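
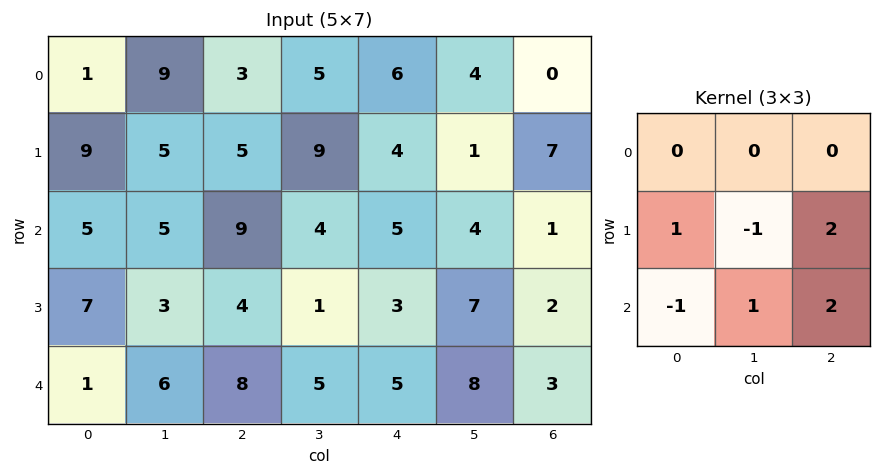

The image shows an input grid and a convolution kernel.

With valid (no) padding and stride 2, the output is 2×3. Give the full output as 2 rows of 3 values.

Output[0,0]: The receptive field on the input at this output position is [1 9 3 / 9 5 5 / 5 5 9]. Elementwise product with the kernel and sum: 9·1 + 5·-1 + 5·2 + 5·-1 + 5·1 + 9·2.
Output[0,1]: The receptive field on the input at this output position is [3 5 6 / 5 9 4 / 9 4 5]. Elementwise product with the kernel and sum: 5·1 + 9·-1 + 4·2 + 9·-1 + 4·1 + 5·2.

32 9 18
33 16 9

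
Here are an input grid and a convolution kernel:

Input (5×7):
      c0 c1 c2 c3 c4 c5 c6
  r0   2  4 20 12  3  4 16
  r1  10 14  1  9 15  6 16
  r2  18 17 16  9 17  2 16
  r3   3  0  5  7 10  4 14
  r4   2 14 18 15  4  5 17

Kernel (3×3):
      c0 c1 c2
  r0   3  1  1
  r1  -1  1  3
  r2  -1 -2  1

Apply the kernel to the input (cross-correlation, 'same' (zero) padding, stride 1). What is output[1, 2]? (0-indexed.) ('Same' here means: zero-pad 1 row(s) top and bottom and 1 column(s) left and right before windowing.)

18

The receptive field on the zero-padded input at this output position is [4 20 12 / 14 1 9 / 17 16 9]. Elementwise product with the kernel and sum: 4·3 + 20·1 + 12·1 + 14·-1 + 1·1 + 9·3 + 17·-1 + 16·-2 + 9·1.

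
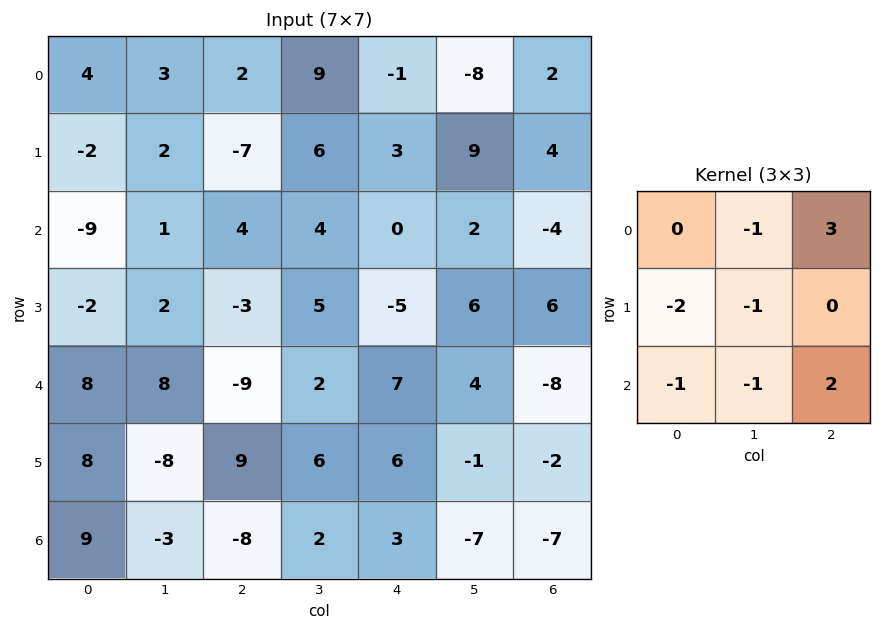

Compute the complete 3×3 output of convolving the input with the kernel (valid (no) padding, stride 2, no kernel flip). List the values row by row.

Output[0,0]: The receptive field on the input at this output position is [4 3 2 / -2 2 -7 / -9 1 4]. Elementwise product with the kernel and sum: 3·-1 + 2·3 + -2·-2 + 2·-1 + -9·-1 + 1·-1 + 4·2.

21 -12 -11
-21 18 -37
-65 7 -49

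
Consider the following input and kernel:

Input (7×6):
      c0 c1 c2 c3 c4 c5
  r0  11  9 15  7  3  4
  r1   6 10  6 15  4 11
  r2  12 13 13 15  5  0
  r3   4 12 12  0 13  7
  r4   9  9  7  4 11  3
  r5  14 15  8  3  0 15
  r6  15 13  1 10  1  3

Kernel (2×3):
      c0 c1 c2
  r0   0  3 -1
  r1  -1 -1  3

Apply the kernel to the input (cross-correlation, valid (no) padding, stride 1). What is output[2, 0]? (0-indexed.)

The receptive field on the input at this output position is [12 13 13 / 4 12 12]. Elementwise product with the kernel and sum: 13·3 + 13·-1 + 4·-1 + 12·-1 + 12·3.

46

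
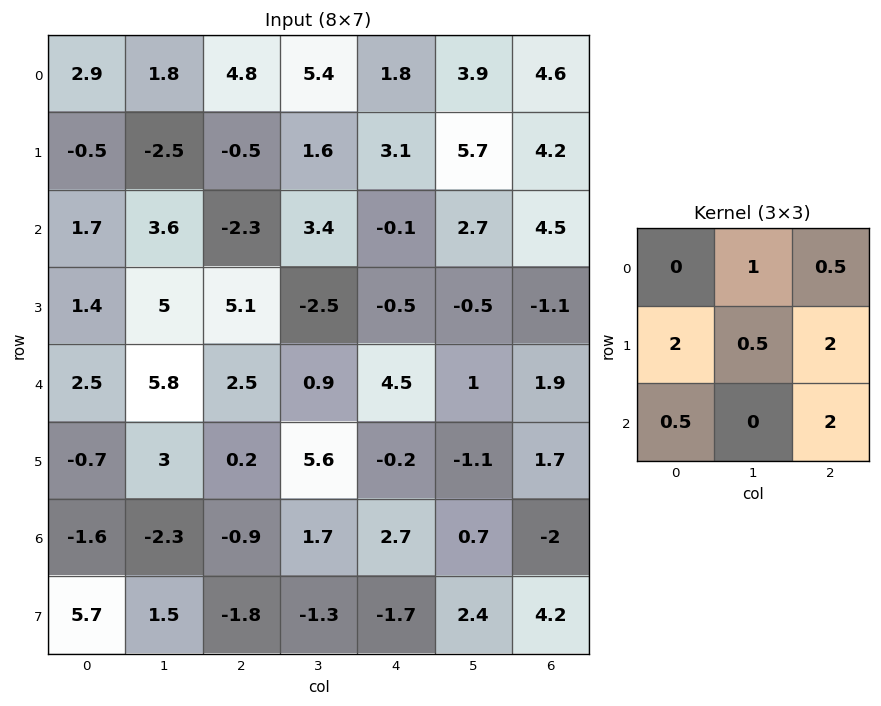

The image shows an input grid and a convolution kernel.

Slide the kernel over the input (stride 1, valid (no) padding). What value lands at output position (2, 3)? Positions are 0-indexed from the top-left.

The receptive field on the input at this output position is [3.4 -0.1 2.7 / -2.5 -0.5 -0.5 / 0.9 4.5 1]. Elementwise product with the kernel and sum: -0.1·1 + 2.7·0.5 + -2.5·2 + -0.5·0.5 + -0.5·2 + 0.9·0.5 + 1·2.

-2.55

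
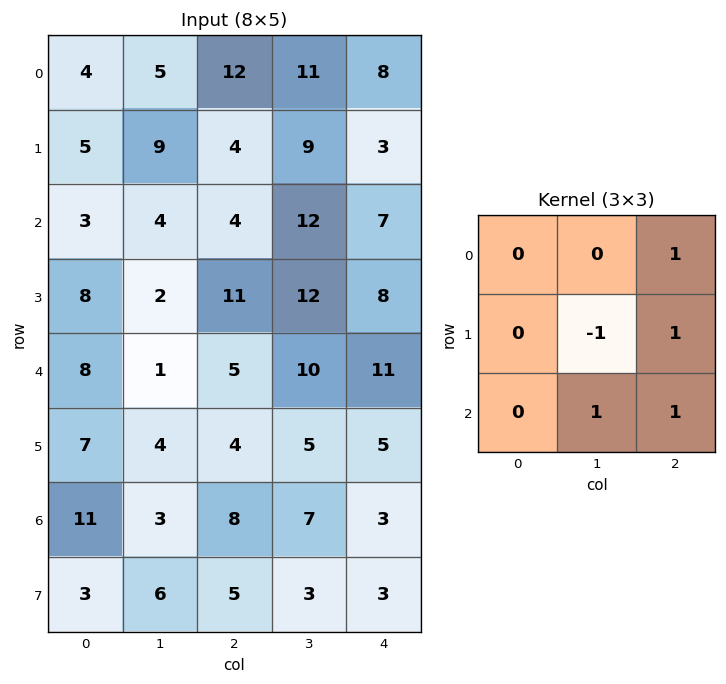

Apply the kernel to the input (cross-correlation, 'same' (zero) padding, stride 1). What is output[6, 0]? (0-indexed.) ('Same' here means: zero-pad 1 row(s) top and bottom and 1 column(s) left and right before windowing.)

5

The receptive field on the zero-padded input at this output position is [0 7 4 / 0 11 3 / 0 3 6]. Elementwise product with the kernel and sum: 4·1 + 11·-1 + 3·1 + 3·1 + 6·1.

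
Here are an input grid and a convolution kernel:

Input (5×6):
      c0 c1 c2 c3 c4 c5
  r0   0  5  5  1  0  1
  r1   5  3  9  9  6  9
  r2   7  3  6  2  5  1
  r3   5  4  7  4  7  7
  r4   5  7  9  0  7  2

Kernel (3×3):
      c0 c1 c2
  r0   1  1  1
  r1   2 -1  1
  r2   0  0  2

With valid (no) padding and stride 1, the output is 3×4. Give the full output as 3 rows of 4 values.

38 21 31 25
48 31 53 38
47 16 44 20

Output[0,0]: The receptive field on the input at this output position is [0 5 5 / 5 3 9 / 7 3 6]. Elementwise product with the kernel and sum: 0·1 + 5·1 + 5·1 + 5·2 + 3·-1 + 9·1 + 6·2.
Output[0,1]: The receptive field on the input at this output position is [5 5 1 / 3 9 9 / 3 6 2]. Elementwise product with the kernel and sum: 5·1 + 5·1 + 1·1 + 3·2 + 9·-1 + 9·1 + 2·2.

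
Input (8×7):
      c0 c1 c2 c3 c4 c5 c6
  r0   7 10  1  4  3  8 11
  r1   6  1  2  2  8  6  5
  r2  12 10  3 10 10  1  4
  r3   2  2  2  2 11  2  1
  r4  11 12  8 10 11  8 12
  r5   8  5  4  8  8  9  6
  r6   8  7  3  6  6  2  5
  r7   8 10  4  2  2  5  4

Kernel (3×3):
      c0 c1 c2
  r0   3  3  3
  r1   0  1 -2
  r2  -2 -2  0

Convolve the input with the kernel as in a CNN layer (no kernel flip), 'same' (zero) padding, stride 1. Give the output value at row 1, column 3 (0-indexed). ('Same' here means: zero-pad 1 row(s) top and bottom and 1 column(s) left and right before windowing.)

The receptive field on the zero-padded input at this output position is [1 4 3 / 2 2 8 / 3 10 10]. Elementwise product with the kernel and sum: 1·3 + 4·3 + 3·3 + 2·1 + 8·-2 + 3·-2 + 10·-2.

-16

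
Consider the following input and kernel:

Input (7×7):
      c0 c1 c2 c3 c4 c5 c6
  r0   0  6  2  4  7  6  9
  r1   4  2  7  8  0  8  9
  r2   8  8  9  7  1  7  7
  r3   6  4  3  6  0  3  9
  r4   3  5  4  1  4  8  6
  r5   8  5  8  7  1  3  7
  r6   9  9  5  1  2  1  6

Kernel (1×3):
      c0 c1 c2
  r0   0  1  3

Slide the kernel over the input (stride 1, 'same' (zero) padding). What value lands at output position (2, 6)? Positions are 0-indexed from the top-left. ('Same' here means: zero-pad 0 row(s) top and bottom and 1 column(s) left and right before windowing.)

7

The receptive field on the zero-padded input at this output position is [7 7 0]. Elementwise product with the kernel and sum: 7·1 + 0·3.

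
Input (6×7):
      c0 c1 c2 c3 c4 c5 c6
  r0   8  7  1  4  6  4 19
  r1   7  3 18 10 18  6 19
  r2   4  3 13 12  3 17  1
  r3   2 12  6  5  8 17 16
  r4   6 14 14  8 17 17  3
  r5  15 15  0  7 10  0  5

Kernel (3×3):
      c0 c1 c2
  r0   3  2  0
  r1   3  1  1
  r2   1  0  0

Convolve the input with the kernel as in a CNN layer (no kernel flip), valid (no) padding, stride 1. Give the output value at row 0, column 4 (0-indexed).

The receptive field on the input at this output position is [6 4 19 / 18 6 19 / 3 17 1]. Elementwise product with the kernel and sum: 6·3 + 4·2 + 18·3 + 6·1 + 19·1 + 3·1.

108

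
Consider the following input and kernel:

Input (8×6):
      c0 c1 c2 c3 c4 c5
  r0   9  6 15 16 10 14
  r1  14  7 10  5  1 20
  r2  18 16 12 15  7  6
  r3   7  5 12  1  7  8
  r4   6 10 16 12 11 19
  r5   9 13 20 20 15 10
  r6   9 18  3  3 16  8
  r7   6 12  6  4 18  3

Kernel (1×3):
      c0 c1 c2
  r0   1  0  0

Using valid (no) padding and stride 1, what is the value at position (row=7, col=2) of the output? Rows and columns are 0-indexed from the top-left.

The receptive field on the input at this output position is [6 4 18]. Elementwise product with the kernel and sum: 6·1.

6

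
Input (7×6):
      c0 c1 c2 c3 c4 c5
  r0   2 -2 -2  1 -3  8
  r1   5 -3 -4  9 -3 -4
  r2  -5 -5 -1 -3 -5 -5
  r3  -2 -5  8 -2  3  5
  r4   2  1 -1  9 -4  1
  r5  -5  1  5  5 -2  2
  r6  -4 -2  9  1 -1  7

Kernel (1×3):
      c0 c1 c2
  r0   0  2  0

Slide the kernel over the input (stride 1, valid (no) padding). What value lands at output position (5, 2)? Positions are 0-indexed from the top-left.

The receptive field on the input at this output position is [5 5 -2]. Elementwise product with the kernel and sum: 5·2.

10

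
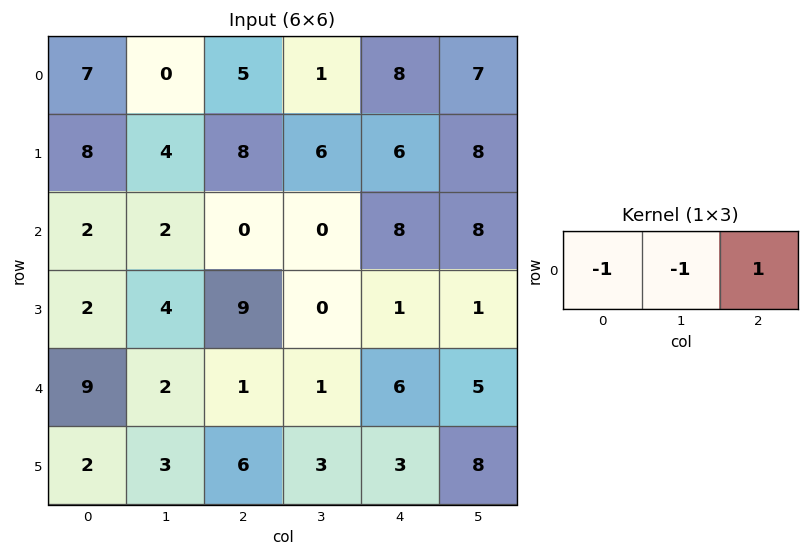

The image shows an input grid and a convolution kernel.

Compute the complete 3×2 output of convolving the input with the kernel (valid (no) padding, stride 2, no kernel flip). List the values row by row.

Output[0,0]: The receptive field on the input at this output position is [7 0 5]. Elementwise product with the kernel and sum: 7·-1 + 0·-1 + 5·1.
Output[0,1]: The receptive field on the input at this output position is [5 1 8]. Elementwise product with the kernel and sum: 5·-1 + 1·-1 + 8·1.

-2 2
-4 8
-10 4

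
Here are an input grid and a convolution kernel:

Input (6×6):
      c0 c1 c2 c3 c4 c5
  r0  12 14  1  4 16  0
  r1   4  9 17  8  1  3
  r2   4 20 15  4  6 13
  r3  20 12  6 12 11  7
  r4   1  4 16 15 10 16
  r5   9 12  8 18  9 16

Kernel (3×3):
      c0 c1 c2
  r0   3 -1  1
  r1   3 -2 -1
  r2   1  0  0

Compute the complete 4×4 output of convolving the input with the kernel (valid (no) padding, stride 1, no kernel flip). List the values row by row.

Output[0,0]: The receptive field on the input at this output position is [12 14 1 / 4 9 17 / 4 20 15]. Elementwise product with the kernel and sum: 12·3 + 14·-1 + 1·1 + 4·3 + 9·-2 + 17·-1 + 4·1.
Output[0,1]: The receptive field on the input at this output position is [14 1 4 / 9 17 8 / 20 15 4]. Elementwise product with the kernel and sum: 14·3 + 1·-1 + 4·1 + 9·3 + 17·-2 + 8·-1 + 20·1.

4 50 64 19
-3 56 81 25
38 65 46 41
42 19 33 59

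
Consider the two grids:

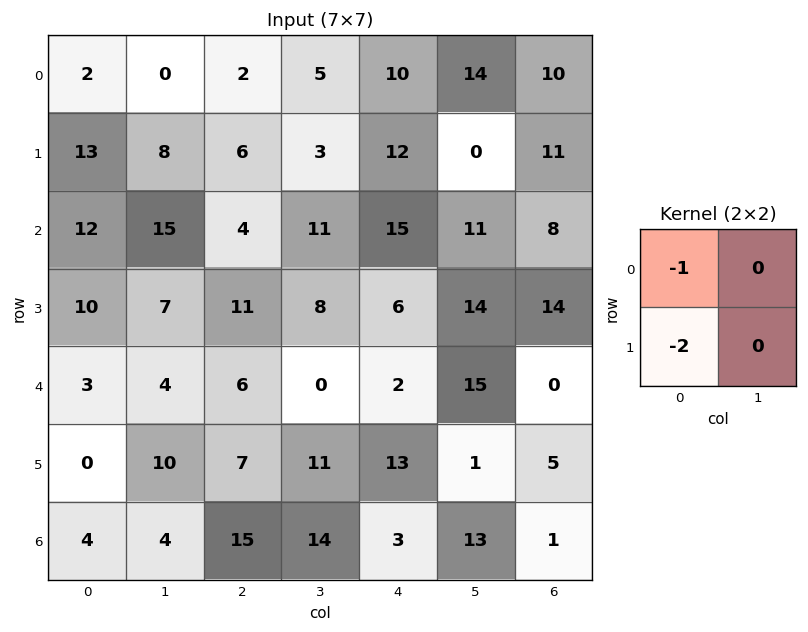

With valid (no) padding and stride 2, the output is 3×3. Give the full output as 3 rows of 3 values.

-28 -14 -34
-32 -26 -27
-3 -20 -28

Output[0,0]: The receptive field on the input at this output position is [2 0 / 13 8]. Elementwise product with the kernel and sum: 2·-1 + 13·-2.
Output[0,1]: The receptive field on the input at this output position is [2 5 / 6 3]. Elementwise product with the kernel and sum: 2·-1 + 6·-2.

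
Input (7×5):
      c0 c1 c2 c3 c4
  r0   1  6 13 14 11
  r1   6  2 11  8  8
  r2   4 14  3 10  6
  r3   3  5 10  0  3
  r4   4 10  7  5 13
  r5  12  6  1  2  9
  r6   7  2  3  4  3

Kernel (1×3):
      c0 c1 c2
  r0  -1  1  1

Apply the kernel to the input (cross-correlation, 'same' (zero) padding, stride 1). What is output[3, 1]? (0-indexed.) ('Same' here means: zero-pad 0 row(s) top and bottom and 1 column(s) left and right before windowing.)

The receptive field on the zero-padded input at this output position is [3 5 10]. Elementwise product with the kernel and sum: 3·-1 + 5·1 + 10·1.

12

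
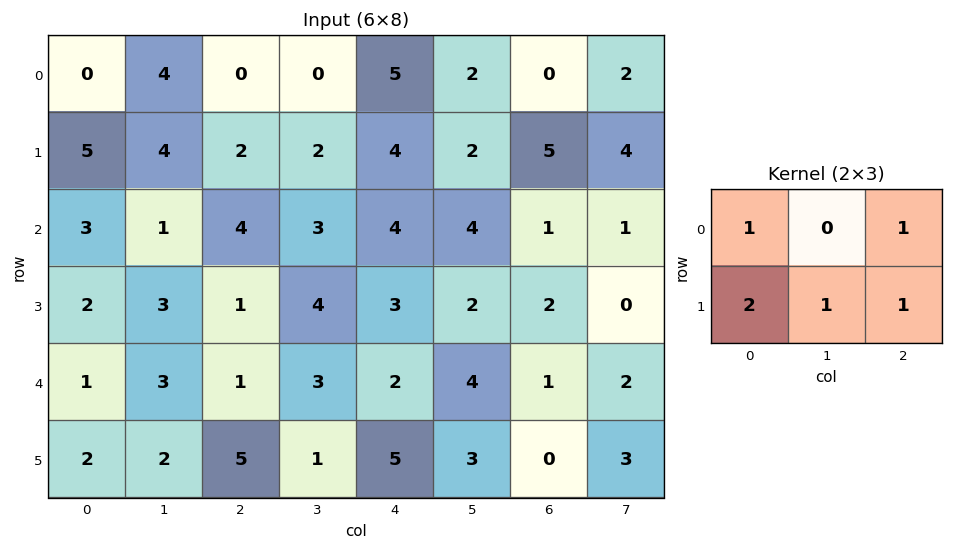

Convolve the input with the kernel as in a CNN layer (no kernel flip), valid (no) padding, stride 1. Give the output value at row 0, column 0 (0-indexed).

16

The receptive field on the input at this output position is [0 4 0 / 5 4 2]. Elementwise product with the kernel and sum: 0·1 + 0·1 + 5·2 + 4·1 + 2·1.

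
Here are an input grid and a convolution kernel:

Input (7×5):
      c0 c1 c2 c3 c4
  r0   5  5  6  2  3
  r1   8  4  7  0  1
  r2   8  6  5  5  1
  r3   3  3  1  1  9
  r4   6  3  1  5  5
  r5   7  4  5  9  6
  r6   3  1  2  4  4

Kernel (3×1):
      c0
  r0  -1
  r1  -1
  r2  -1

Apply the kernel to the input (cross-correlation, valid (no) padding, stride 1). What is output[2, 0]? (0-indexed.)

The receptive field on the input at this output position is [8 / 3 / 6]. Elementwise product with the kernel and sum: 8·-1 + 3·-1 + 6·-1.

-17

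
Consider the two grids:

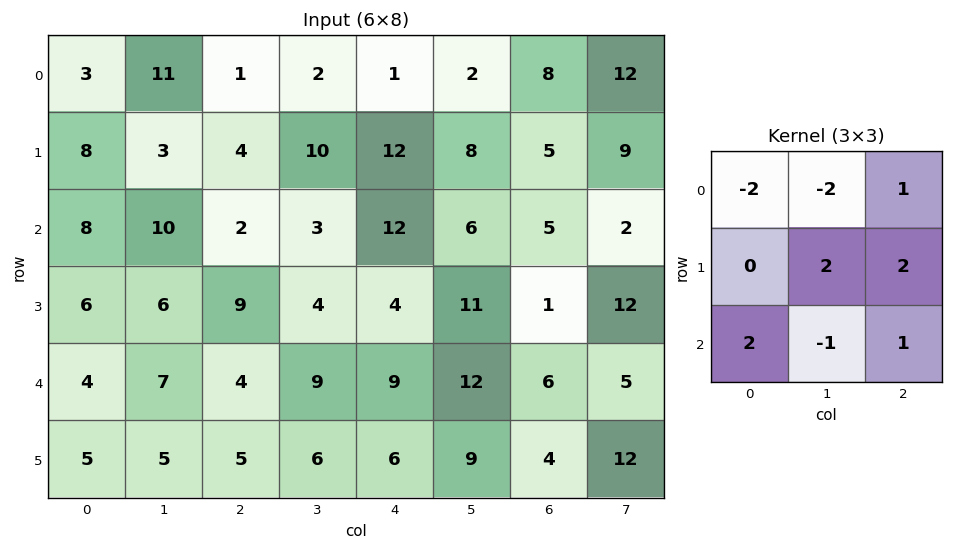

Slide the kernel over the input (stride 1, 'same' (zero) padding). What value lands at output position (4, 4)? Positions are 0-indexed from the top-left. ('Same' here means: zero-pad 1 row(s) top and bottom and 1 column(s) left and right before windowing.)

52

The receptive field on the zero-padded input at this output position is [4 4 11 / 9 9 12 / 6 6 9]. Elementwise product with the kernel and sum: 4·-2 + 4·-2 + 11·1 + 9·2 + 12·2 + 6·2 + 6·-1 + 9·1.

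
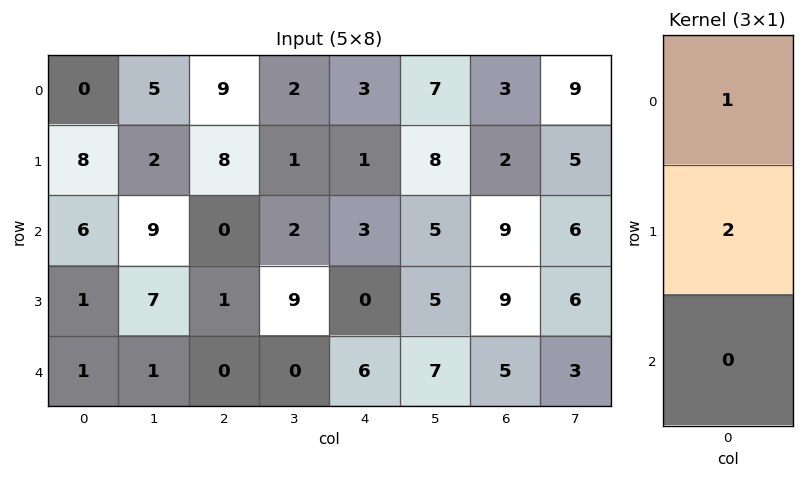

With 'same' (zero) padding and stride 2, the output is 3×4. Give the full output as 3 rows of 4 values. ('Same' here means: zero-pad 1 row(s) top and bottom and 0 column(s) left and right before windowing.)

0 18 6 6
20 8 7 20
3 1 12 19

Output[0,0]: The receptive field on the zero-padded input at this output position is [0 / 0 / 8]. Elementwise product with the kernel and sum: 0·1 + 0·2.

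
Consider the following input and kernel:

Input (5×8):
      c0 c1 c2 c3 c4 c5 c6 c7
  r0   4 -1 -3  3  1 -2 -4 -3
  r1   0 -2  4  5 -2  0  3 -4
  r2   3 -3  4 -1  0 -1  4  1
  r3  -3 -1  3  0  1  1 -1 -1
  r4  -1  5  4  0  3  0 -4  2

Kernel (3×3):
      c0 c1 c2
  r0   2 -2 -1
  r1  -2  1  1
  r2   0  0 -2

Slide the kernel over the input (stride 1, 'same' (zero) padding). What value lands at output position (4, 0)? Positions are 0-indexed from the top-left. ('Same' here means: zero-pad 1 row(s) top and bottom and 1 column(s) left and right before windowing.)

The receptive field on the zero-padded input at this output position is [0 -3 -1 / 0 -1 5 / 0 0 0]. Elementwise product with the kernel and sum: 0·2 + -3·-2 + -1·-1 + 0·-2 + -1·1 + 5·1 + 0·-2.

11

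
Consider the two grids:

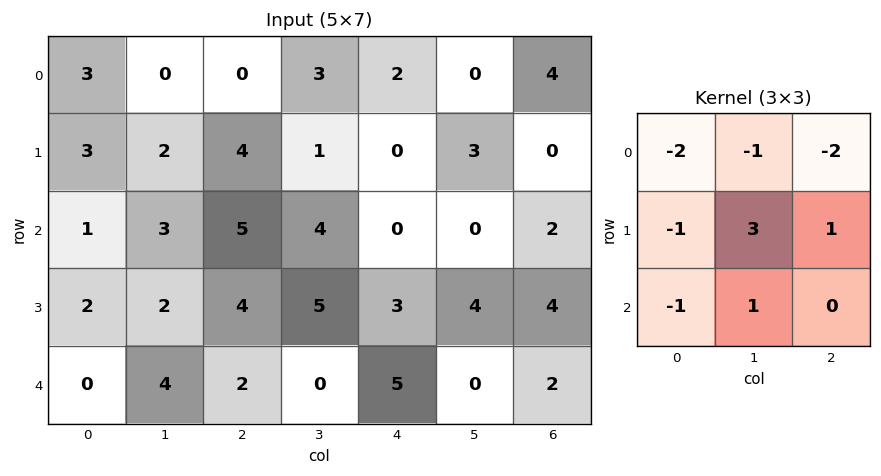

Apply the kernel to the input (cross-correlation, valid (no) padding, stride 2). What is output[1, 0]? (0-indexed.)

-3

The receptive field on the input at this output position is [1 3 5 / 2 2 4 / 0 4 2]. Elementwise product with the kernel and sum: 1·-2 + 3·-1 + 5·-2 + 2·-1 + 2·3 + 4·1 + 0·-1 + 4·1.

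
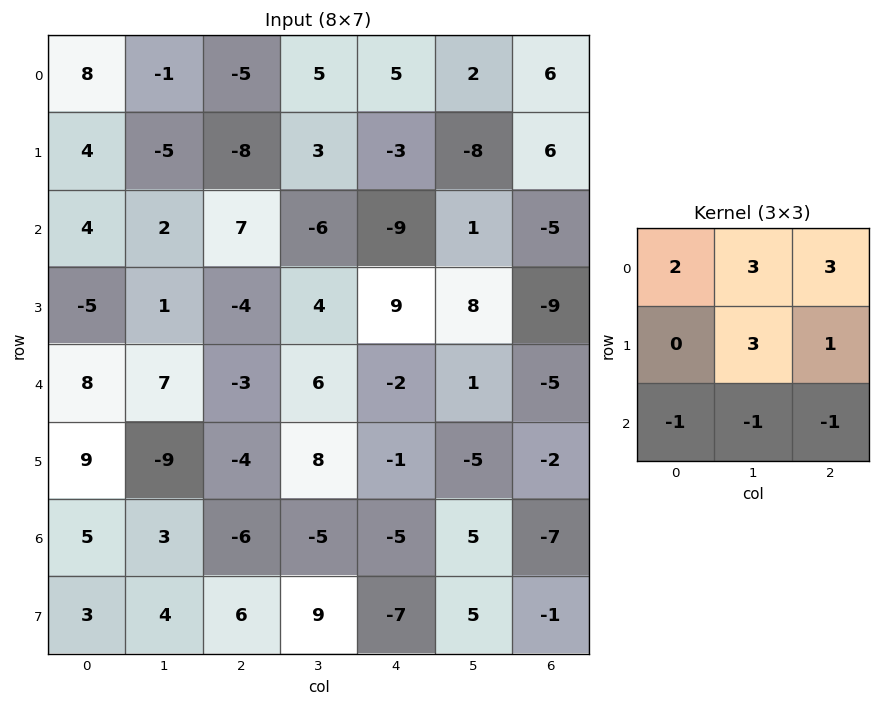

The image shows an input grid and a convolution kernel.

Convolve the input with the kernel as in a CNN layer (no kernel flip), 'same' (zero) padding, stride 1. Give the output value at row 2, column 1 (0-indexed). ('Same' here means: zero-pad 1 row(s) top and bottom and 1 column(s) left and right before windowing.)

The receptive field on the zero-padded input at this output position is [4 -5 -8 / 4 2 7 / -5 1 -4]. Elementwise product with the kernel and sum: 4·2 + -5·3 + -8·3 + 2·3 + 7·1 + -5·-1 + 1·-1 + -4·-1.

-10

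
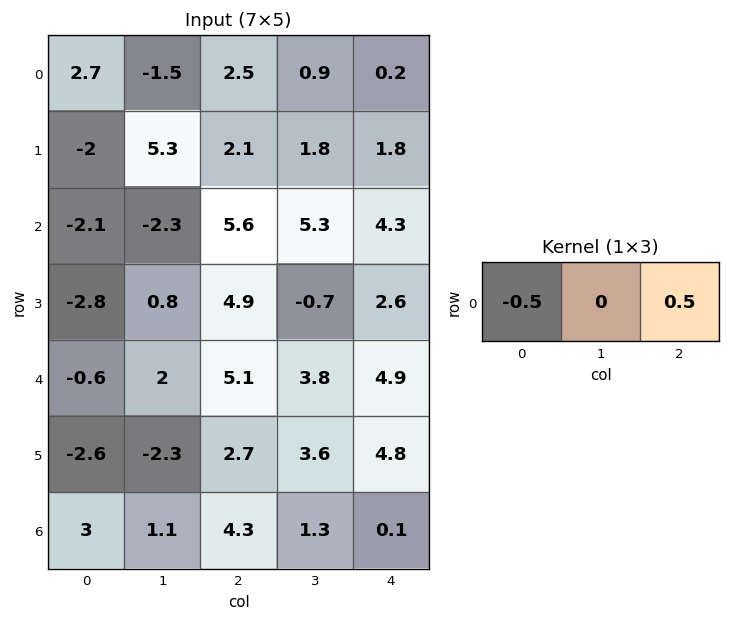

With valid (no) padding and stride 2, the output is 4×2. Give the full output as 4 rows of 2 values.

Output[0,0]: The receptive field on the input at this output position is [2.7 -1.5 2.5]. Elementwise product with the kernel and sum: 2.7·-0.5 + 2.5·0.5.

-0.1 -1.15
3.85 -0.65
2.85 -0.1
0.65 -2.1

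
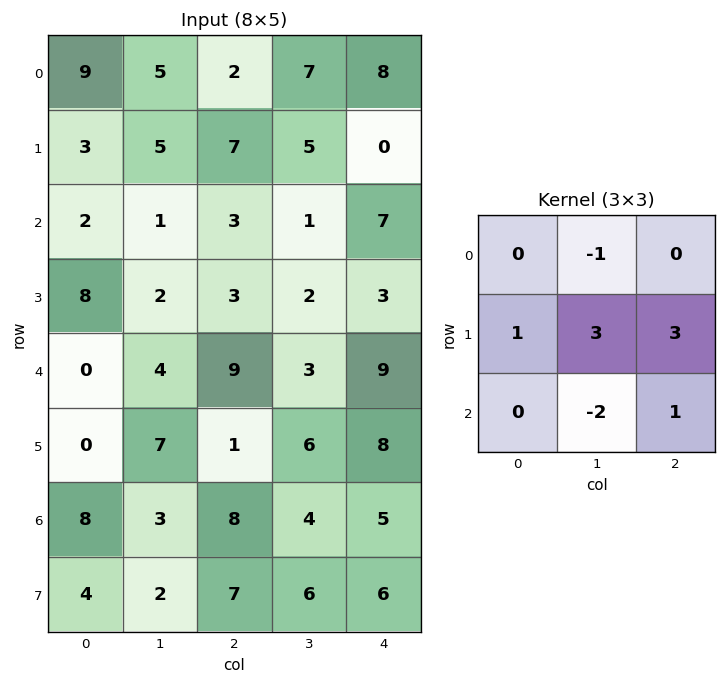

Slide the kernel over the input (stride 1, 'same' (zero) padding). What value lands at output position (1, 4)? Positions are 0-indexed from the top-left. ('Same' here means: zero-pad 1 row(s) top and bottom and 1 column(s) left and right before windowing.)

The receptive field on the zero-padded input at this output position is [7 8 0 / 5 0 0 / 1 7 0]. Elementwise product with the kernel and sum: 8·-1 + 5·1 + 0·3 + 0·3 + 7·-2 + 0·1.

-17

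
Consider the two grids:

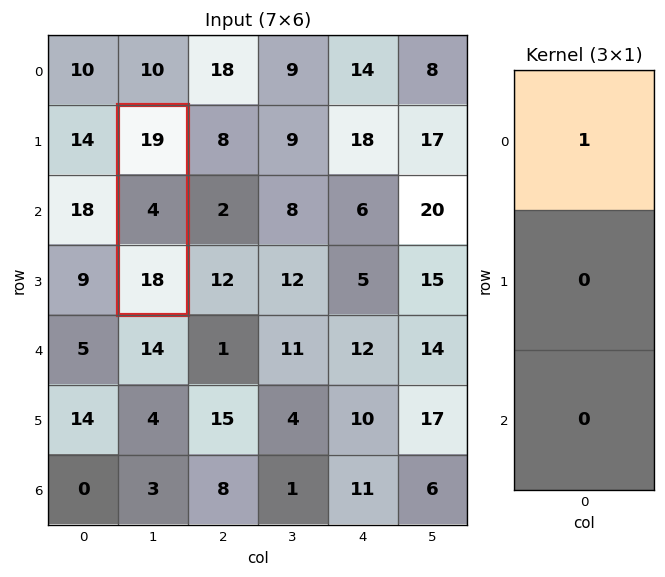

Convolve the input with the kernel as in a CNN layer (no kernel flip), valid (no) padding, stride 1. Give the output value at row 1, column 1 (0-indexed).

19

The receptive field on the input at this output position is [19 / 4 / 18]. Elementwise product with the kernel and sum: 19·1.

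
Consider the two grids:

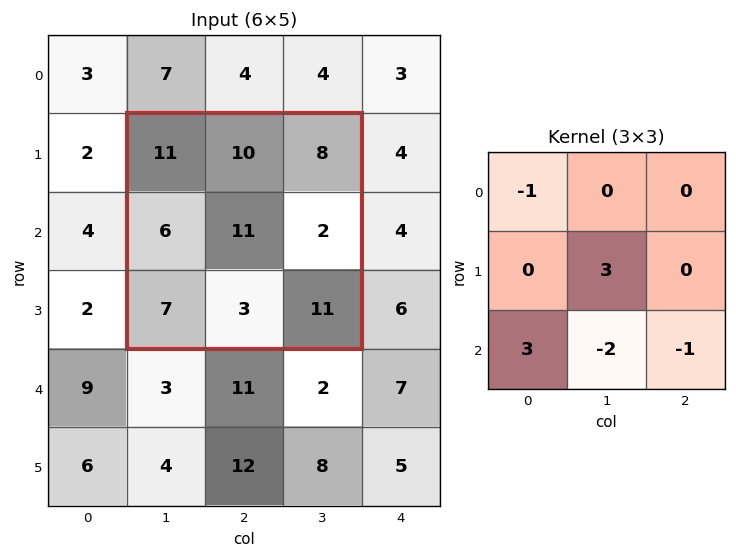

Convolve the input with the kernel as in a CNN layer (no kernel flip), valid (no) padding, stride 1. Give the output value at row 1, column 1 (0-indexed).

26

The receptive field on the input at this output position is [11 10 8 / 6 11 2 / 7 3 11]. Elementwise product with the kernel and sum: 11·-1 + 11·3 + 7·3 + 3·-2 + 11·-1.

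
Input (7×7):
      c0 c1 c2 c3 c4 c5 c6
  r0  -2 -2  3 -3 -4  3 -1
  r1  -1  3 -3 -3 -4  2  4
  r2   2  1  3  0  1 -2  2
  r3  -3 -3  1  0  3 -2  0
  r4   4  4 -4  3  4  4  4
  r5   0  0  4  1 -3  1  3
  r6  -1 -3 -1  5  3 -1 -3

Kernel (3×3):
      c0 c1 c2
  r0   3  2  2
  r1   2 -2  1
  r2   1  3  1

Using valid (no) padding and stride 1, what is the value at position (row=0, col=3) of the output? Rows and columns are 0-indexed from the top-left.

The receptive field on the input at this output position is [-3 -4 3 / -3 -4 2 / 0 1 -2]. Elementwise product with the kernel and sum: -3·3 + -4·2 + 3·2 + -3·2 + -4·-2 + 2·1 + 0·1 + 1·3 + -2·1.

-6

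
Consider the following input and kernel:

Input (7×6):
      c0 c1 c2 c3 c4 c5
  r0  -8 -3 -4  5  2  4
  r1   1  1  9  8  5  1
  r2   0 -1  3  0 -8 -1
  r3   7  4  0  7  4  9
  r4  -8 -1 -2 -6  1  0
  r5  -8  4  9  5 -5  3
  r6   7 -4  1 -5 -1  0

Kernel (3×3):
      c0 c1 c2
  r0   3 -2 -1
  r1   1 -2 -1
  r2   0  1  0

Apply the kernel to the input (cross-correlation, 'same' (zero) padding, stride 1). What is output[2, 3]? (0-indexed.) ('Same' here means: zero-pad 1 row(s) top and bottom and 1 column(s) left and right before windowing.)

24

The receptive field on the zero-padded input at this output position is [9 8 5 / 3 0 -8 / 0 7 4]. Elementwise product with the kernel and sum: 9·3 + 8·-2 + 5·-1 + 3·1 + 0·-2 + -8·-1 + 7·1.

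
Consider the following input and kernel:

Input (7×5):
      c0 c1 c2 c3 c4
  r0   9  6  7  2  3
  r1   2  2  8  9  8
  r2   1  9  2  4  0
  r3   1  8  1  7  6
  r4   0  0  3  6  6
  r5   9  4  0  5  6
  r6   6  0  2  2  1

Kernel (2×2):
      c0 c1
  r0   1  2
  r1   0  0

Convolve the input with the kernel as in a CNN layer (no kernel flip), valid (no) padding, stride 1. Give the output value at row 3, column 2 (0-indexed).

15

The receptive field on the input at this output position is [1 7 / 3 6]. Elementwise product with the kernel and sum: 1·1 + 7·2.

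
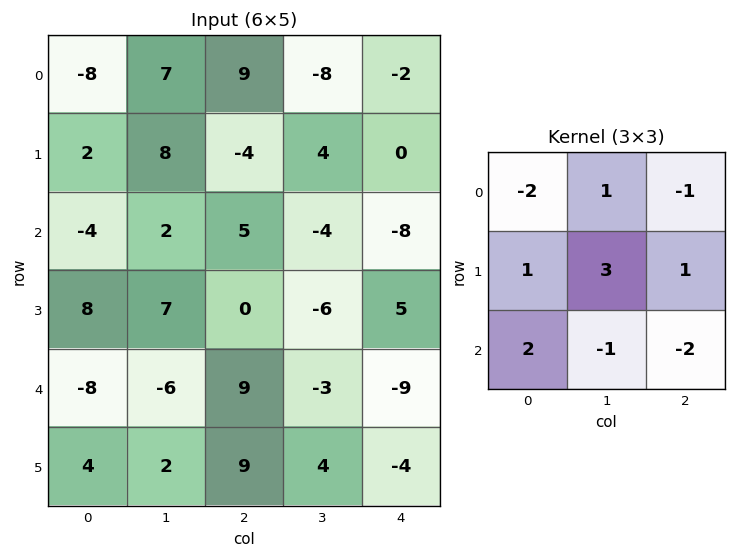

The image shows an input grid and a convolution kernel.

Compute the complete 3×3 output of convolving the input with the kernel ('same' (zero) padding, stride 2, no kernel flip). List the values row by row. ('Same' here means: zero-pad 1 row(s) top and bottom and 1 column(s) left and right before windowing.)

-35 38 -6
-38 15 -53
-37 -3 -1

Output[0,0]: The receptive field on the zero-padded input at this output position is [0 0 0 / 0 -8 7 / 0 2 8]. Elementwise product with the kernel and sum: 0·-2 + 0·1 + 0·-1 + 0·1 + -8·3 + 7·1 + 0·2 + 2·-1 + 8·-2.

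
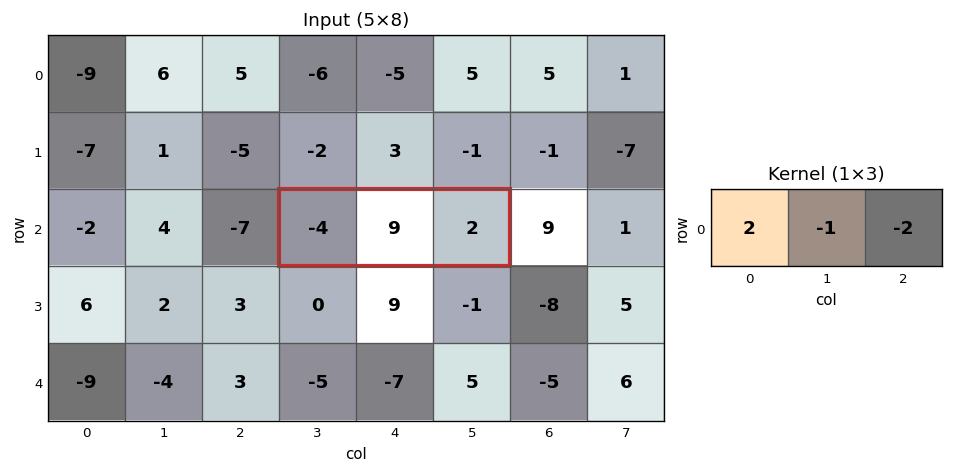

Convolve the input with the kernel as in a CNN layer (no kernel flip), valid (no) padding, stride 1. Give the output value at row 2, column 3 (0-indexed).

-21

The receptive field on the input at this output position is [-4 9 2]. Elementwise product with the kernel and sum: -4·2 + 9·-1 + 2·-2.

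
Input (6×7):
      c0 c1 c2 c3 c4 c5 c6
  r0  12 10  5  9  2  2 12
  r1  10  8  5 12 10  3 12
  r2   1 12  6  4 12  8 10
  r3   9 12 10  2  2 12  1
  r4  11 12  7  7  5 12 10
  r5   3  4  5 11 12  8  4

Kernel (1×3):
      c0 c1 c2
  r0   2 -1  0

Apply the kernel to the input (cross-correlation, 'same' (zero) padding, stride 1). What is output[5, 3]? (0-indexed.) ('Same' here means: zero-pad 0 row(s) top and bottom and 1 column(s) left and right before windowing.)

-1

The receptive field on the zero-padded input at this output position is [5 11 12]. Elementwise product with the kernel and sum: 5·2 + 11·-1.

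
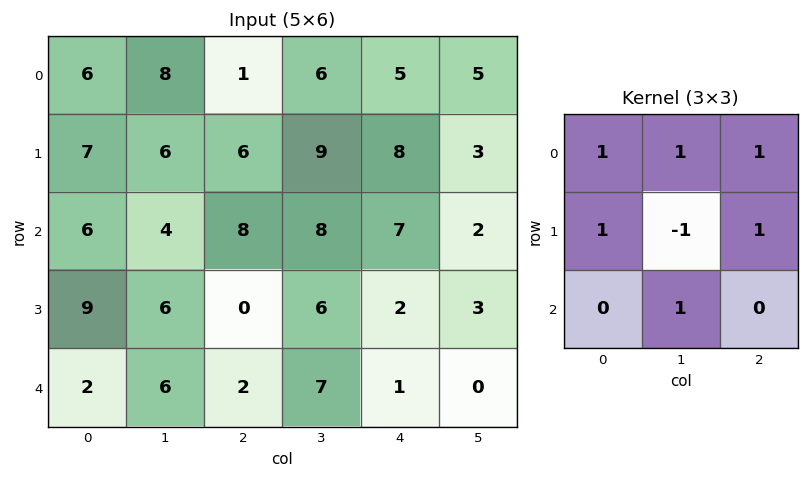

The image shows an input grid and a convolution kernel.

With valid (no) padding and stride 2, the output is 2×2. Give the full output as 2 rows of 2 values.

Output[0,0]: The receptive field on the input at this output position is [6 8 1 / 7 6 6 / 6 4 8]. Elementwise product with the kernel and sum: 6·1 + 8·1 + 1·1 + 7·1 + 6·-1 + 6·1 + 4·1.
Output[0,1]: The receptive field on the input at this output position is [1 6 5 / 6 9 8 / 8 8 7]. Elementwise product with the kernel and sum: 1·1 + 6·1 + 5·1 + 6·1 + 9·-1 + 8·1 + 8·1.

26 25
27 26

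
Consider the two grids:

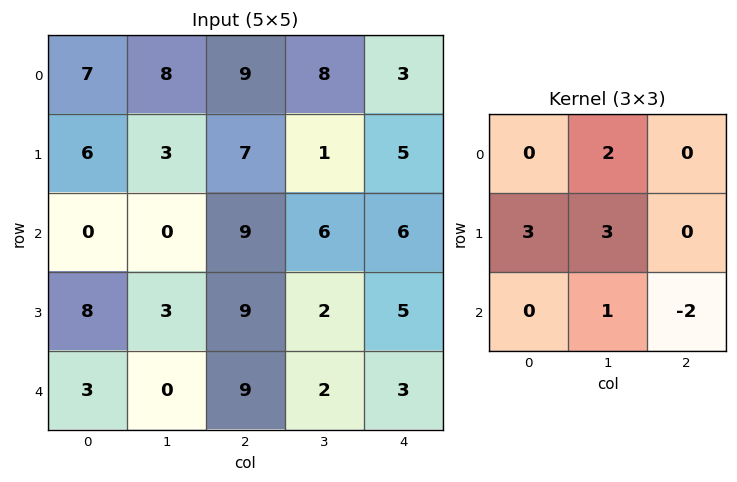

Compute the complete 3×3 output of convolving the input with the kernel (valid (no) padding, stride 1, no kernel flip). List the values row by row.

Output[0,0]: The receptive field on the input at this output position is [7 8 9 / 6 3 7 / 0 0 9]. Elementwise product with the kernel and sum: 8·2 + 6·3 + 3·3 + 0·1 + 9·-2.

25 45 34
-9 46 39
15 59 41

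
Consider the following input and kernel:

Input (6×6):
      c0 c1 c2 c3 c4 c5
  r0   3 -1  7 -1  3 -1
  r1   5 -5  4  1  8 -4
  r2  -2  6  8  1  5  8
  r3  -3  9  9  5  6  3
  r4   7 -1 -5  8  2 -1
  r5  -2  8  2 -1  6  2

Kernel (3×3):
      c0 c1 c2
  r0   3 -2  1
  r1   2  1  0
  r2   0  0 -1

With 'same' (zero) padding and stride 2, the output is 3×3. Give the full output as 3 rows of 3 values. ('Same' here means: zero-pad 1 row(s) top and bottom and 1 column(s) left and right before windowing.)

Output[0,0]: The receptive field on the zero-padded input at this output position is [0 0 0 / 0 3 -1 / 0 5 -5]. Elementwise product with the kernel and sum: 0·3 + 0·-2 + 0·1 + 0·2 + 3·1 + -5·-1.

8 4 5
-26 -7 -13
14 8 22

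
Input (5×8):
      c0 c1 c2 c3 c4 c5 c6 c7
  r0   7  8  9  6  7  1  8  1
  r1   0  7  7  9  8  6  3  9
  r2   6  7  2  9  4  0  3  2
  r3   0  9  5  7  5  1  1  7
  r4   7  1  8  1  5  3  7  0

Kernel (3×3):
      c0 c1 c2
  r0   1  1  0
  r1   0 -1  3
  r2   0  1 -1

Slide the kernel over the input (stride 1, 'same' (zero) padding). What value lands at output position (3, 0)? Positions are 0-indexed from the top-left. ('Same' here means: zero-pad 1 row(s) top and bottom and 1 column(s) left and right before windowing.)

The receptive field on the zero-padded input at this output position is [0 6 7 / 0 0 9 / 0 7 1]. Elementwise product with the kernel and sum: 0·1 + 6·1 + 0·-1 + 9·3 + 7·1 + 1·-1.

39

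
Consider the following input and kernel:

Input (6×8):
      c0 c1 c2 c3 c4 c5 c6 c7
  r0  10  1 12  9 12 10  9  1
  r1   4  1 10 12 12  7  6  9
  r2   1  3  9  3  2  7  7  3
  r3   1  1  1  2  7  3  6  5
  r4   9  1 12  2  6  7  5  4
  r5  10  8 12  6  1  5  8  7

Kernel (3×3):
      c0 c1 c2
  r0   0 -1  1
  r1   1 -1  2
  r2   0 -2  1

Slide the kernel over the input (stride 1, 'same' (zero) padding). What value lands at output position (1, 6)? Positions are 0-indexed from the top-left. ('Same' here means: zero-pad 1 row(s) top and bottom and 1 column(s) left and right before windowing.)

0

The receptive field on the zero-padded input at this output position is [10 9 1 / 7 6 9 / 7 7 3]. Elementwise product with the kernel and sum: 9·-1 + 1·1 + 7·1 + 6·-1 + 9·2 + 7·-2 + 3·1.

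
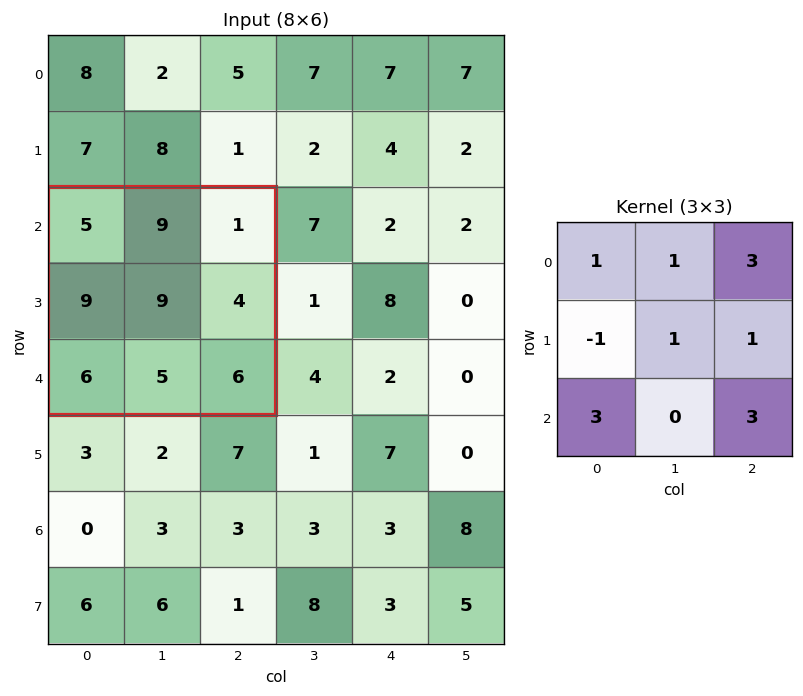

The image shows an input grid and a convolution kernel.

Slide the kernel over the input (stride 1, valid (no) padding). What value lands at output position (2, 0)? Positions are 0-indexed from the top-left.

57

The receptive field on the input at this output position is [5 9 1 / 9 9 4 / 6 5 6]. Elementwise product with the kernel and sum: 5·1 + 9·1 + 1·3 + 9·-1 + 9·1 + 4·1 + 6·3 + 6·3.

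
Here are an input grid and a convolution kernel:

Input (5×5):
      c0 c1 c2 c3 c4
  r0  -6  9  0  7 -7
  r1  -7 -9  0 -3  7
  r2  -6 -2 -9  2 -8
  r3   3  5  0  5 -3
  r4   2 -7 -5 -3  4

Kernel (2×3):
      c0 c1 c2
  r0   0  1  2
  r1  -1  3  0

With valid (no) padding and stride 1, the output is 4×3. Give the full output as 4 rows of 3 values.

-11 23 -16
-9 -31 26
-8 -10 1
-18 2 -5

Output[0,0]: The receptive field on the input at this output position is [-6 9 0 / -7 -9 0]. Elementwise product with the kernel and sum: 9·1 + 0·2 + -7·-1 + -9·3.
Output[0,1]: The receptive field on the input at this output position is [9 0 7 / -9 0 -3]. Elementwise product with the kernel and sum: 0·1 + 7·2 + -9·-1 + 0·3.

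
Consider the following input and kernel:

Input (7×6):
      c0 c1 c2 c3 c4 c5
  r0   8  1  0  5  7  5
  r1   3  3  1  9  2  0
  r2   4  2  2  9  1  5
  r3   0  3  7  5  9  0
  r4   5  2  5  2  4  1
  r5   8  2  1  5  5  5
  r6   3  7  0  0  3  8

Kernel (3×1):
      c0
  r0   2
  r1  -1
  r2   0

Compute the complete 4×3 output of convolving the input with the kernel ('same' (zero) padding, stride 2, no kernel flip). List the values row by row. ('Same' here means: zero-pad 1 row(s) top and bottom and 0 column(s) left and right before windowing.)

Output[0,0]: The receptive field on the zero-padded input at this output position is [0 / 8 / 3]. Elementwise product with the kernel and sum: 0·2 + 8·-1.

-8 0 -7
2 0 3
-5 9 14
13 2 7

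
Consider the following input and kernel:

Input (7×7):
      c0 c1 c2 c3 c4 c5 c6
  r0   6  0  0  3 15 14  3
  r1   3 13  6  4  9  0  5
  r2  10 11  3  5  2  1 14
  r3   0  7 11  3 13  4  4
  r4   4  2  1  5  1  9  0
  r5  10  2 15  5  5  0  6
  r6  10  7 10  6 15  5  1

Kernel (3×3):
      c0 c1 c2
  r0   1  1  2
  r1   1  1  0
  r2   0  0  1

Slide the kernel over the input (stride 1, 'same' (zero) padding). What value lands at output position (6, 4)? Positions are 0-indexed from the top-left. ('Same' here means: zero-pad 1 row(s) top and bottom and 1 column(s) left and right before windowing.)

31

The receptive field on the zero-padded input at this output position is [5 5 0 / 6 15 5 / 0 0 0]. Elementwise product with the kernel and sum: 5·1 + 5·1 + 0·2 + 6·1 + 15·1 + 0·1.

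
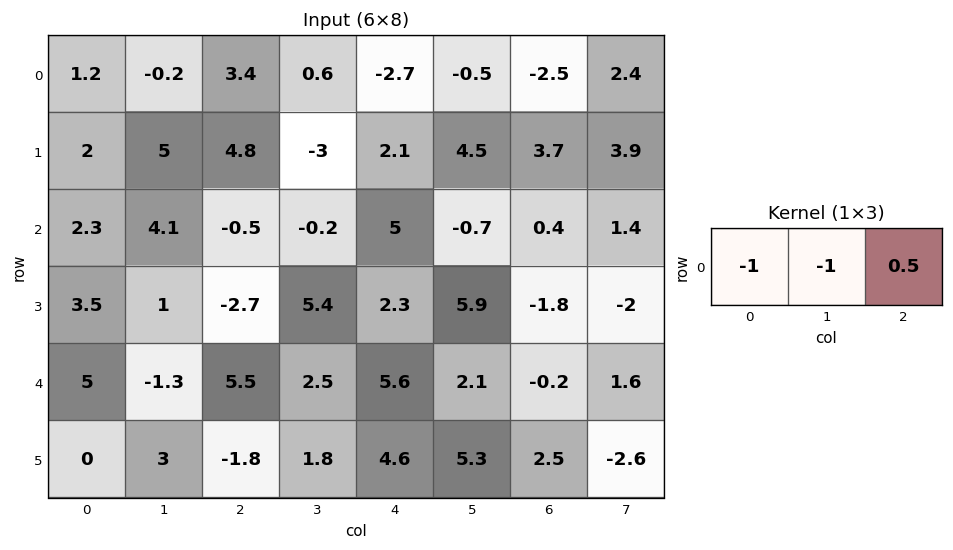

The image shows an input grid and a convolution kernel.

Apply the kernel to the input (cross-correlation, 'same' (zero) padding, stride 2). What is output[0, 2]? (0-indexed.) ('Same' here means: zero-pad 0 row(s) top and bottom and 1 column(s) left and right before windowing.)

1.85

The receptive field on the zero-padded input at this output position is [0.6 -2.7 -0.5]. Elementwise product with the kernel and sum: 0.6·-1 + -2.7·-1 + -0.5·0.5.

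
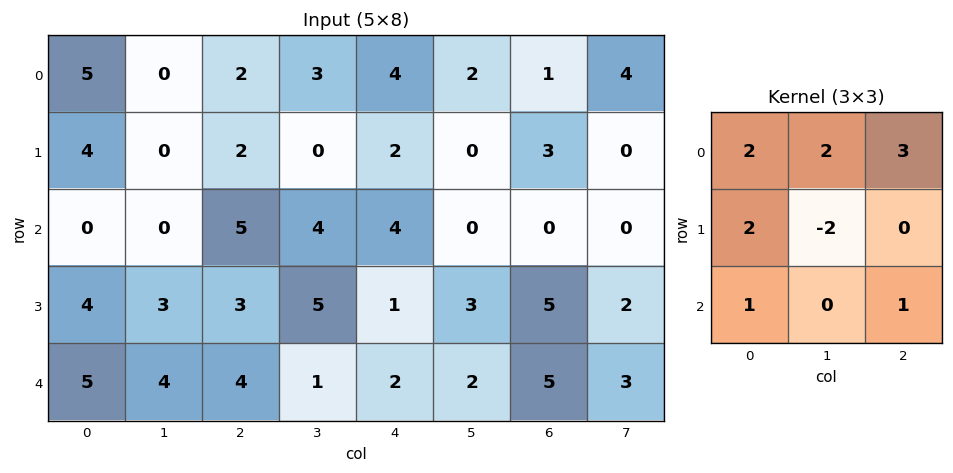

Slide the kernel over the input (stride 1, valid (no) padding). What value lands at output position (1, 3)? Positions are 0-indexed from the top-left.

12

The receptive field on the input at this output position is [0 2 0 / 4 4 0 / 5 1 3]. Elementwise product with the kernel and sum: 0·2 + 2·2 + 0·3 + 4·2 + 4·-2 + 5·1 + 3·1.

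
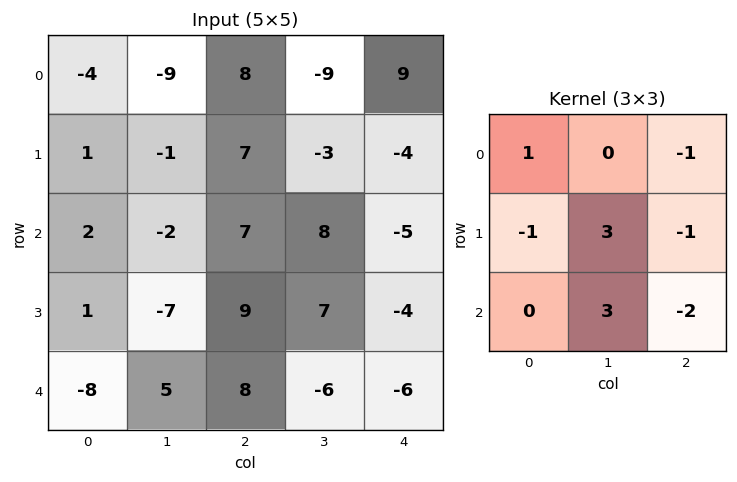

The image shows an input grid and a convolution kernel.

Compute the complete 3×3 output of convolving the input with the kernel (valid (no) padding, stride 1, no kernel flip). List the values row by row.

-43 30 21
-60 30 62
-37 53 22

Output[0,0]: The receptive field on the input at this output position is [-4 -9 8 / 1 -1 7 / 2 -2 7]. Elementwise product with the kernel and sum: -4·1 + 8·-1 + 1·-1 + -1·3 + 7·-1 + -2·3 + 7·-2.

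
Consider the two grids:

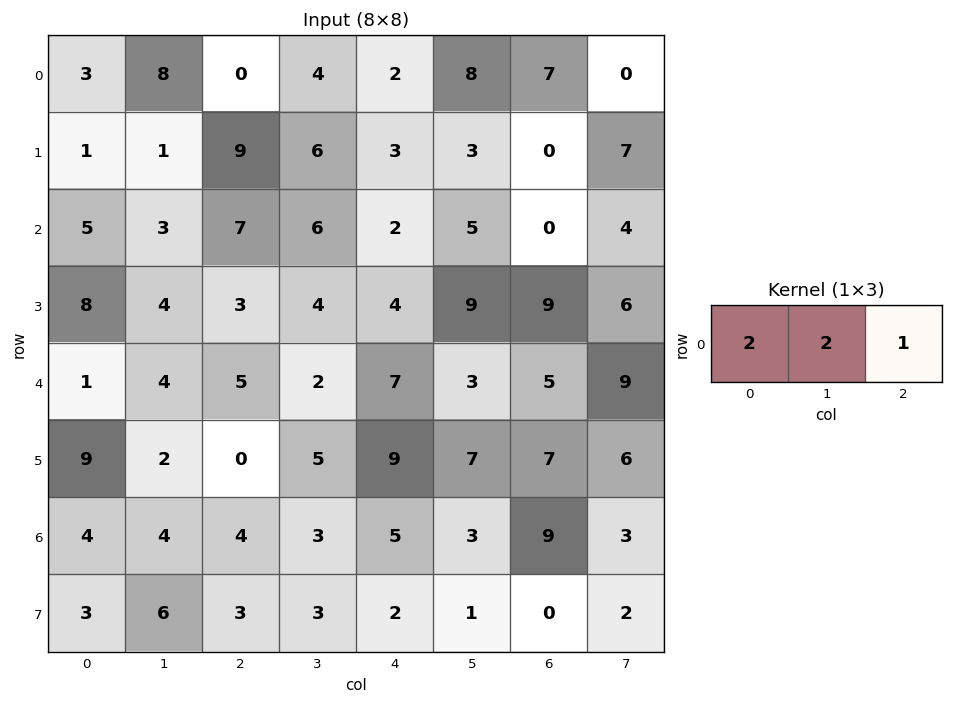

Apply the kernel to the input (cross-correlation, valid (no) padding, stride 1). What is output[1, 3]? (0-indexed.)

The receptive field on the input at this output position is [6 3 3]. Elementwise product with the kernel and sum: 6·2 + 3·2 + 3·1.

21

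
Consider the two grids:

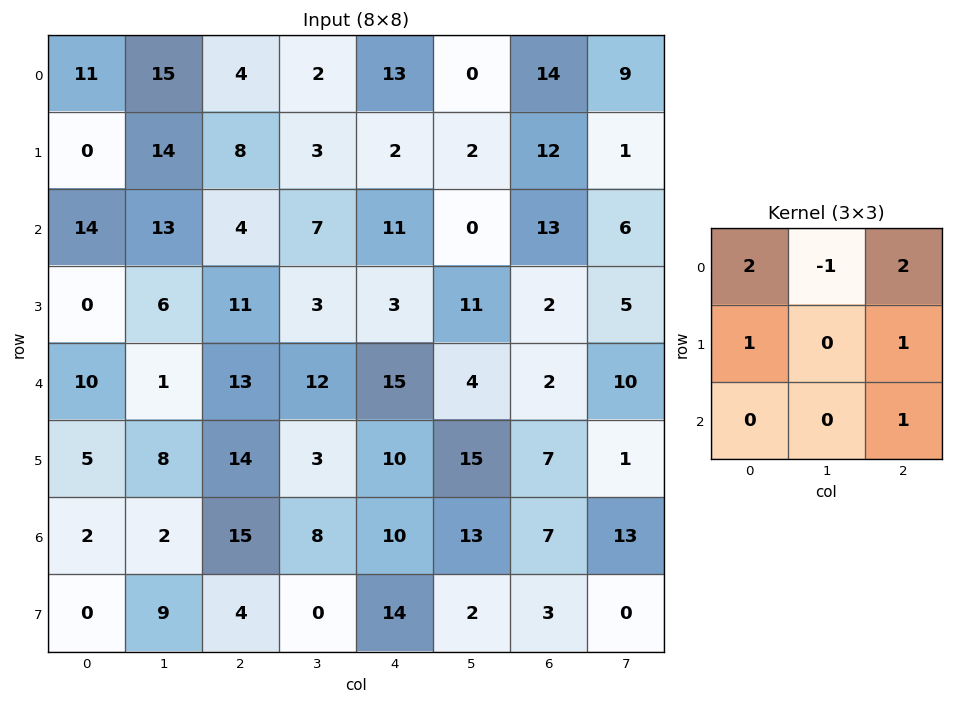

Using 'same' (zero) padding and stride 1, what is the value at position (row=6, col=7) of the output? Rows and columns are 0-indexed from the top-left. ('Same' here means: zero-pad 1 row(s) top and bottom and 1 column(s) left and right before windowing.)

20

The receptive field on the zero-padded input at this output position is [7 1 0 / 7 13 0 / 3 0 0]. Elementwise product with the kernel and sum: 7·2 + 1·-1 + 0·2 + 7·1 + 0·1 + 0·1.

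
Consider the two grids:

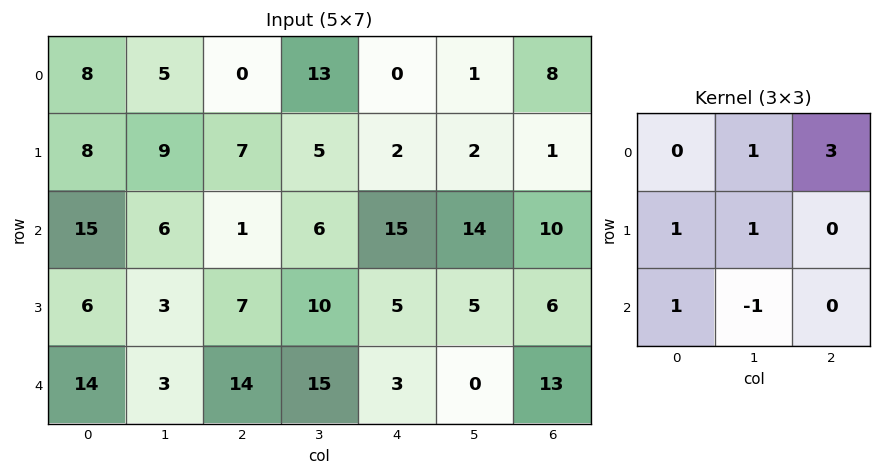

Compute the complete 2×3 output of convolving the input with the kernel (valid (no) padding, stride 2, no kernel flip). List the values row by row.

Output[0,0]: The receptive field on the input at this output position is [8 5 0 / 8 9 7 / 15 6 1]. Elementwise product with the kernel and sum: 5·1 + 0·3 + 8·1 + 9·1 + 15·1 + 6·-1.
Output[0,1]: The receptive field on the input at this output position is [0 13 0 / 7 5 2 / 1 6 15]. Elementwise product with the kernel and sum: 13·1 + 0·3 + 7·1 + 5·1 + 1·1 + 6·-1.

31 20 30
29 67 57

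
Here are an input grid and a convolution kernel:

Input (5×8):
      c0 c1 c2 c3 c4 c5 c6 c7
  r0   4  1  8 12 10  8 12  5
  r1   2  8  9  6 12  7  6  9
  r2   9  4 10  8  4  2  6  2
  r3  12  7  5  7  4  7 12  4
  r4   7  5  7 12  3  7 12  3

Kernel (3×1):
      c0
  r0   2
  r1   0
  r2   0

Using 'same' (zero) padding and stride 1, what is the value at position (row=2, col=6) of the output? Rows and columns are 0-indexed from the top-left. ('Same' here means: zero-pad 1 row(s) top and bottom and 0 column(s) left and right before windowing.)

The receptive field on the zero-padded input at this output position is [6 / 6 / 12]. Elementwise product with the kernel and sum: 6·2.

12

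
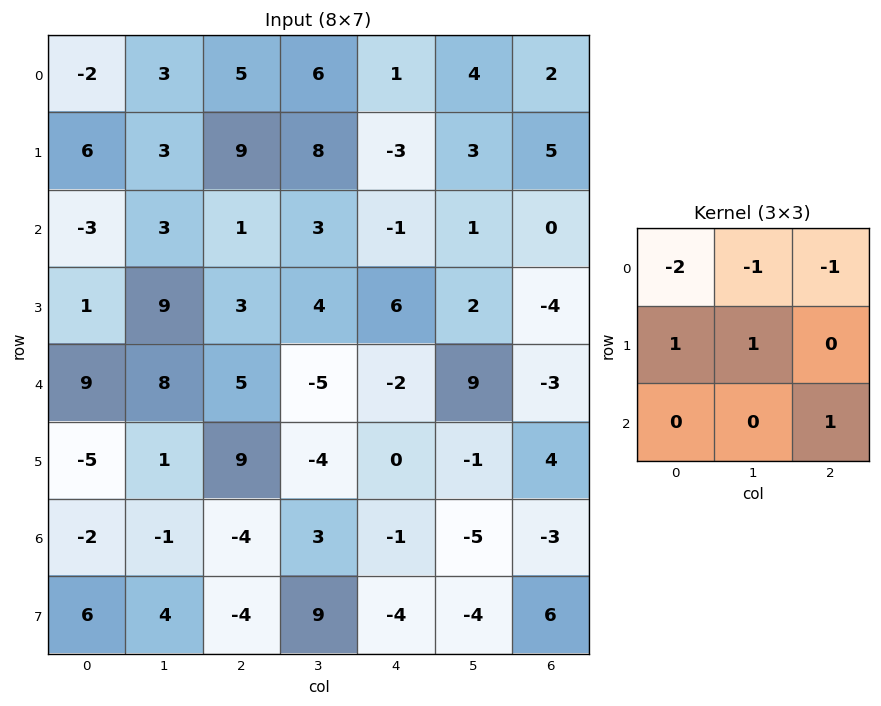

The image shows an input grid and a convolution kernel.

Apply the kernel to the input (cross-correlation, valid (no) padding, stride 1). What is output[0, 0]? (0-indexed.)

6

The receptive field on the input at this output position is [-2 3 5 / 6 3 9 / -3 3 1]. Elementwise product with the kernel and sum: -2·-2 + 3·-1 + 5·-1 + 6·1 + 3·1 + 1·1.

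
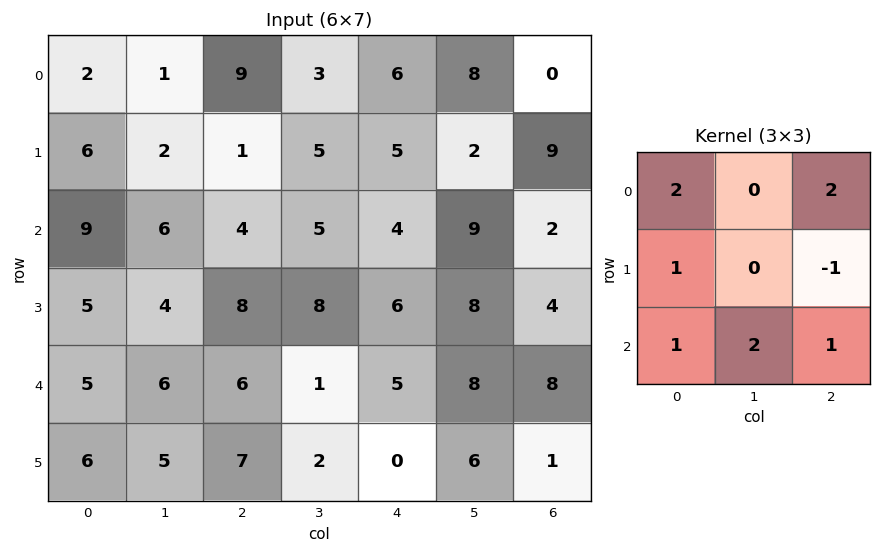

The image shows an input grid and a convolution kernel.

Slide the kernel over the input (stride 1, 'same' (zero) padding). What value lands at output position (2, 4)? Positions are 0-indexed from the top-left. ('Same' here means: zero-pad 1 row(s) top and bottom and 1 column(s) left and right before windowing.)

38

The receptive field on the zero-padded input at this output position is [5 5 2 / 5 4 9 / 8 6 8]. Elementwise product with the kernel and sum: 5·2 + 2·2 + 5·1 + 9·-1 + 8·1 + 6·2 + 8·1.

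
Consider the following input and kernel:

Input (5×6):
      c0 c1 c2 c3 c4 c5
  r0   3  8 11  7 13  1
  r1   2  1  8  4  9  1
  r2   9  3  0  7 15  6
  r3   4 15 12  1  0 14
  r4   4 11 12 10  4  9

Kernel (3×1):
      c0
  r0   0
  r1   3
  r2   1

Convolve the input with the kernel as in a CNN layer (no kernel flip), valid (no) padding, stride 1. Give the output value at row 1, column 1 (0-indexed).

The receptive field on the input at this output position is [1 / 3 / 15]. Elementwise product with the kernel and sum: 3·3 + 15·1.

24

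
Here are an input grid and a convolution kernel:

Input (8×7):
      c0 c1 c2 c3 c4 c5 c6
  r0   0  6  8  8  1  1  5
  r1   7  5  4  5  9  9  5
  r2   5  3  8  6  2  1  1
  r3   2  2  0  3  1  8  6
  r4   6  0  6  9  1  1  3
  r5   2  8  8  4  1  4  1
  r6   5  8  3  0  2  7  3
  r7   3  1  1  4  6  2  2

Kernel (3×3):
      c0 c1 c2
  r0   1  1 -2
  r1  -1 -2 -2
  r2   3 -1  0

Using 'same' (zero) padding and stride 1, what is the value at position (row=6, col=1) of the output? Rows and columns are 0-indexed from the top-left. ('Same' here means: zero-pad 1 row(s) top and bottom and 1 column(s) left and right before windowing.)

The receptive field on the zero-padded input at this output position is [2 8 8 / 5 8 3 / 3 1 1]. Elementwise product with the kernel and sum: 2·1 + 8·1 + 8·-2 + 5·-1 + 8·-2 + 3·-2 + 3·3 + 1·-1.

-25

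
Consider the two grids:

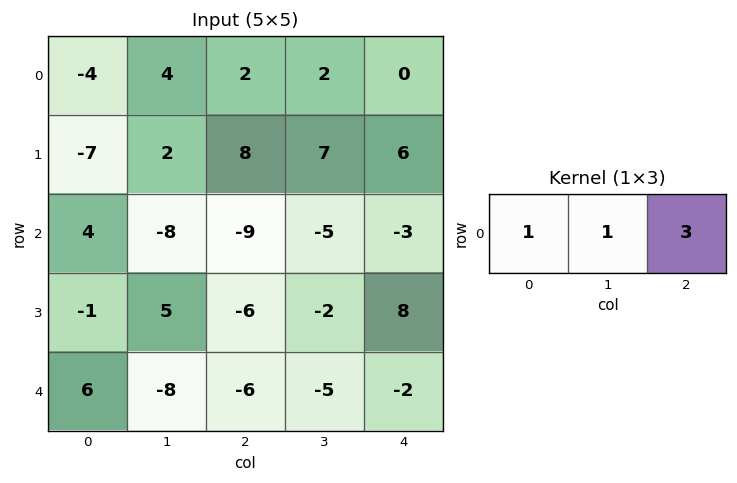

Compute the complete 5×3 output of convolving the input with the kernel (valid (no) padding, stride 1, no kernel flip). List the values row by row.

Output[0,0]: The receptive field on the input at this output position is [-4 4 2]. Elementwise product with the kernel and sum: -4·1 + 4·1 + 2·3.

6 12 4
19 31 33
-31 -32 -23
-14 -7 16
-20 -29 -17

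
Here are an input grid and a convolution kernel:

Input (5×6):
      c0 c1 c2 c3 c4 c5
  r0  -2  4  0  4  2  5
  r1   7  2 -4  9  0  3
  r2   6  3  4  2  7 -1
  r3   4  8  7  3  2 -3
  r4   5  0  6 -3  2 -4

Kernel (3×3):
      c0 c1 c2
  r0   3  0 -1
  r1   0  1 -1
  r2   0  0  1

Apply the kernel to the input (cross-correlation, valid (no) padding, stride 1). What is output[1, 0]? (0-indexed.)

31

The receptive field on the input at this output position is [7 2 -4 / 6 3 4 / 4 8 7]. Elementwise product with the kernel and sum: 7·3 + -4·-1 + 3·1 + 4·-1 + 7·1.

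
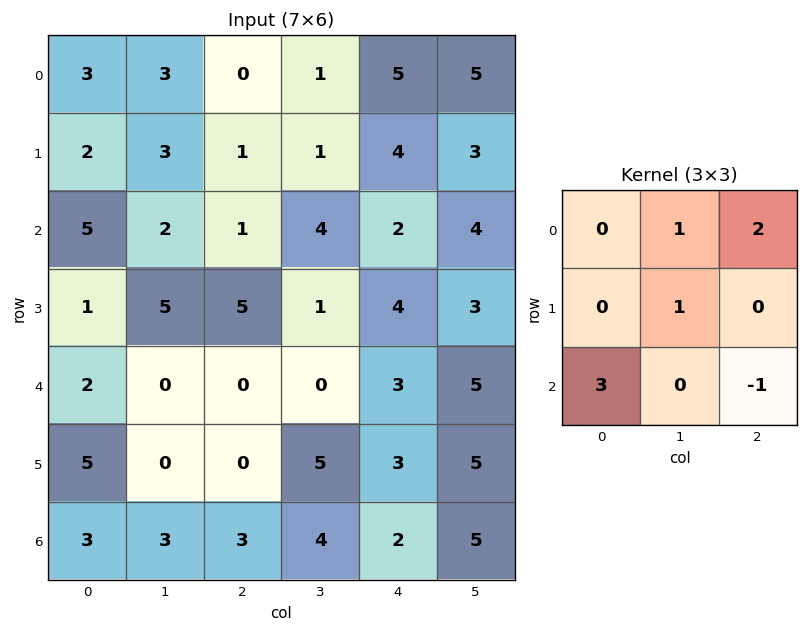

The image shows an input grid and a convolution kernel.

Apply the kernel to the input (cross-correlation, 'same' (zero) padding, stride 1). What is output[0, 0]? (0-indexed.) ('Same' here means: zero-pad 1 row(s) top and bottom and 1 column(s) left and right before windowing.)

The receptive field on the zero-padded input at this output position is [0 0 0 / 0 3 3 / 0 2 3]. Elementwise product with the kernel and sum: 0·1 + 0·2 + 3·1 + 0·3 + 3·-1.

0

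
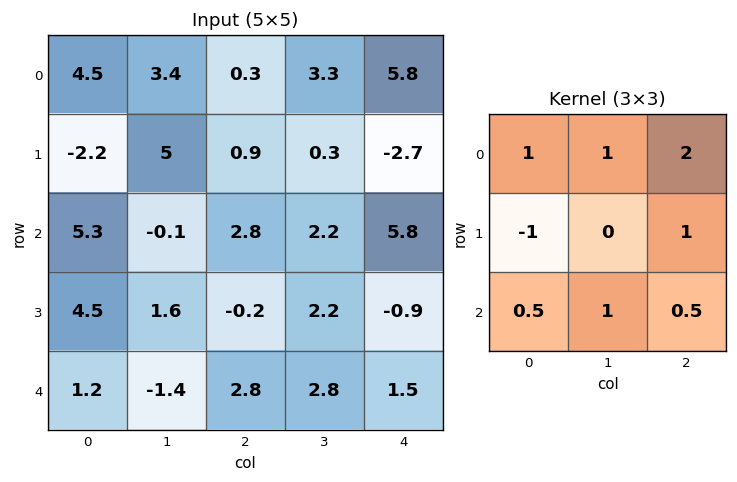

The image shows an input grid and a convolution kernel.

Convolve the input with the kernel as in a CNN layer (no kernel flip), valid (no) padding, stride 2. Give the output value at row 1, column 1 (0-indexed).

The receptive field on the input at this output position is [2.8 2.2 5.8 / -0.2 2.2 -0.9 / 2.8 2.8 1.5]. Elementwise product with the kernel and sum: 2.8·1 + 2.2·1 + 5.8·2 + -0.2·-1 + -0.9·1 + 2.8·0.5 + 2.8·1 + 1.5·0.5.

20.85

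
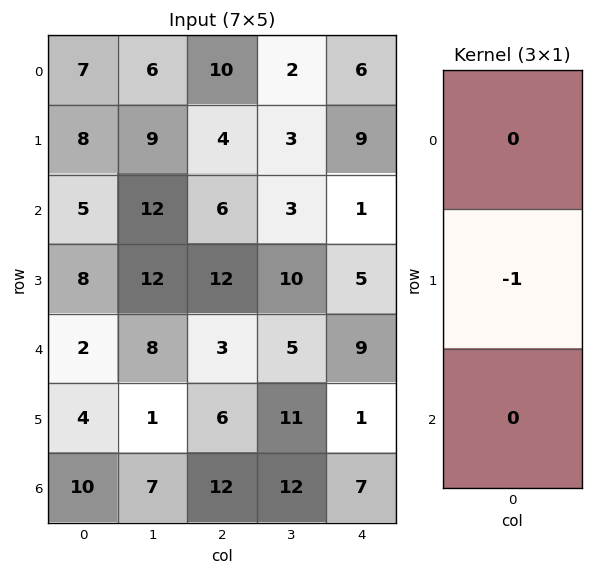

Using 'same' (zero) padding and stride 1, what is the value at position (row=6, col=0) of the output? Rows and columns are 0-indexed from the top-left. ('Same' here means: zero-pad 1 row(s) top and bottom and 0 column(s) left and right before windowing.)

The receptive field on the zero-padded input at this output position is [4 / 10 / 0]. Elementwise product with the kernel and sum: 10·-1.

-10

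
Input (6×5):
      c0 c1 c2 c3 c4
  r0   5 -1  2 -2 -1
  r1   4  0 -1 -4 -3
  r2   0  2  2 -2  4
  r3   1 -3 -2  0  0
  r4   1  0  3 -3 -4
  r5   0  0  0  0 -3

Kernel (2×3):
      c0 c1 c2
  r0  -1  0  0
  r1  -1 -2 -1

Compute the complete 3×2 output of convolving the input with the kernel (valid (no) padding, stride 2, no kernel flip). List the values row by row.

Output[0,0]: The receptive field on the input at this output position is [5 -1 2 / 4 0 -1]. Elementwise product with the kernel and sum: 5·-1 + 4·-1 + 0·-2 + -1·-1.

-8 10
7 0
-1 0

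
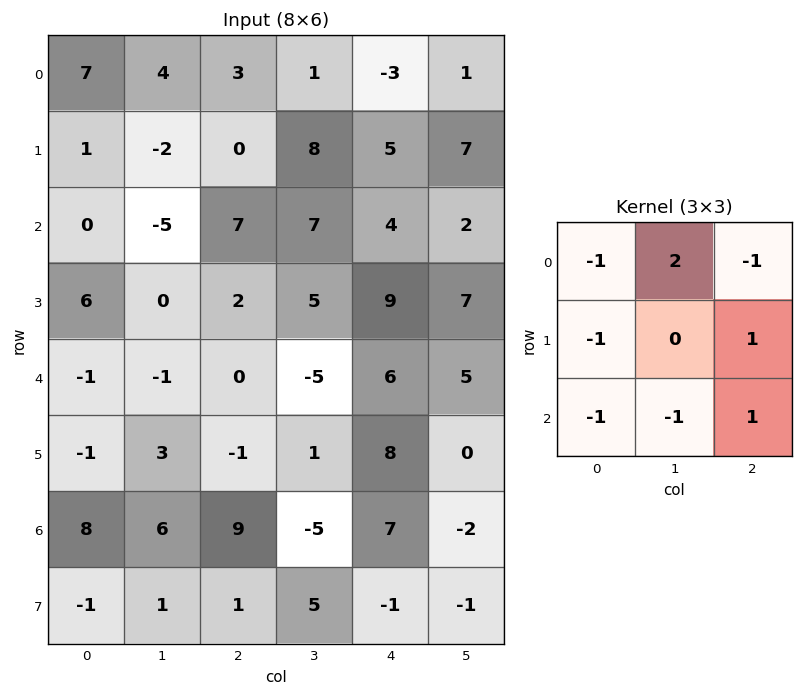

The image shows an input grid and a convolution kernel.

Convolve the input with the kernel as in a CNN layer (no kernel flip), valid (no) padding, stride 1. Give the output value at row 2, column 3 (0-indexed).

The receptive field on the input at this output position is [7 4 2 / 5 9 7 / -5 6 5]. Elementwise product with the kernel and sum: 7·-1 + 4·2 + 2·-1 + 5·-1 + 7·1 + -5·-1 + 6·-1 + 5·1.

5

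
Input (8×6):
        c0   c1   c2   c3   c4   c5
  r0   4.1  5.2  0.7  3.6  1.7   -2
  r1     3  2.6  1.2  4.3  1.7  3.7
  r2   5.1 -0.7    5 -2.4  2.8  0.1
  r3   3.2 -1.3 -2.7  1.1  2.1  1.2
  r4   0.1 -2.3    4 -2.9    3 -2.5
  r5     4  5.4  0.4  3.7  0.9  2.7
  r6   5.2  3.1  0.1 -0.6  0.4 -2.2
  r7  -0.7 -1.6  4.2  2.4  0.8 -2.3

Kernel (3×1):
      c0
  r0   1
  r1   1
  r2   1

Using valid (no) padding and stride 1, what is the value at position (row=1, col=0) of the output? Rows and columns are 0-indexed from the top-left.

The receptive field on the input at this output position is [3 / 5.1 / 3.2]. Elementwise product with the kernel and sum: 3·1 + 5.1·1 + 3.2·1.

11.3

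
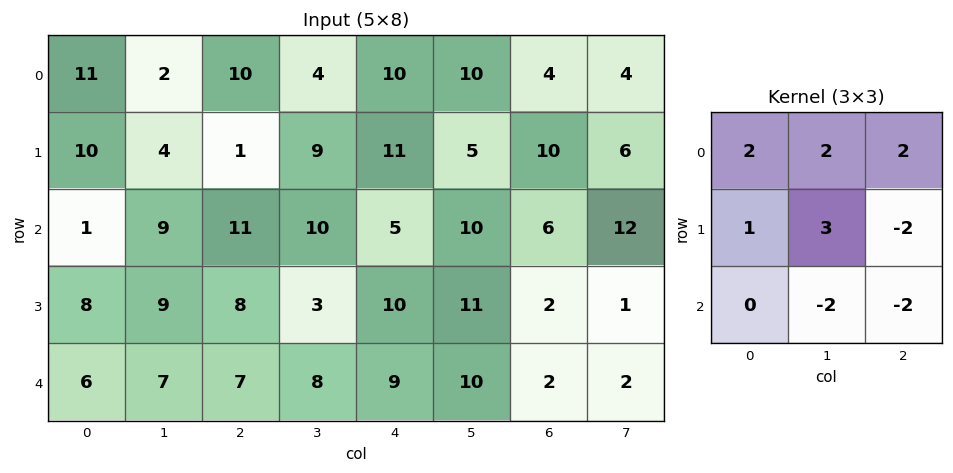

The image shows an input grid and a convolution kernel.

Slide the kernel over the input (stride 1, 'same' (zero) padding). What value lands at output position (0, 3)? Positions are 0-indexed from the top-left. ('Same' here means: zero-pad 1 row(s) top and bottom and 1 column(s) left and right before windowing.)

-38

The receptive field on the zero-padded input at this output position is [0 0 0 / 10 4 10 / 1 9 11]. Elementwise product with the kernel and sum: 0·2 + 0·2 + 0·2 + 10·1 + 4·3 + 10·-2 + 9·-2 + 11·-2.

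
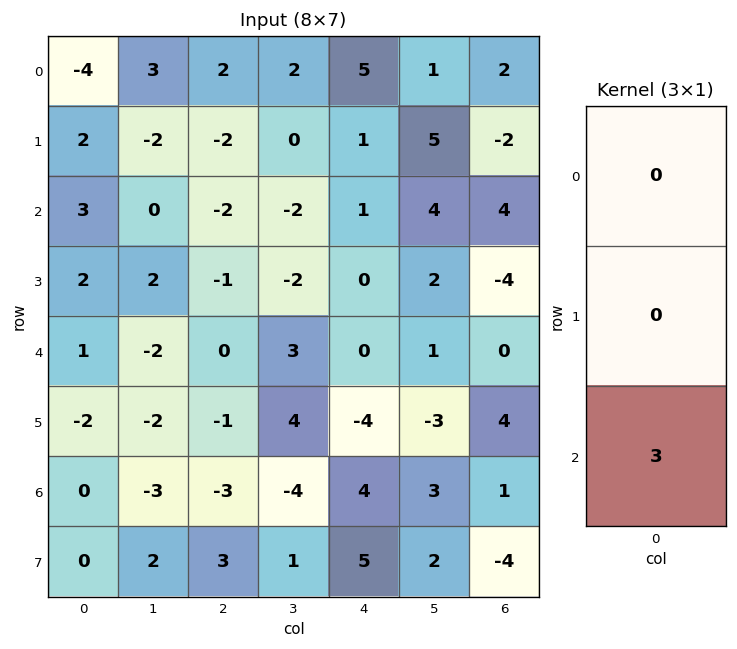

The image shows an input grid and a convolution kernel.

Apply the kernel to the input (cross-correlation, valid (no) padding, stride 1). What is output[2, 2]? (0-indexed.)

The receptive field on the input at this output position is [-2 / -1 / 0]. Elementwise product with the kernel and sum: 0·3.

0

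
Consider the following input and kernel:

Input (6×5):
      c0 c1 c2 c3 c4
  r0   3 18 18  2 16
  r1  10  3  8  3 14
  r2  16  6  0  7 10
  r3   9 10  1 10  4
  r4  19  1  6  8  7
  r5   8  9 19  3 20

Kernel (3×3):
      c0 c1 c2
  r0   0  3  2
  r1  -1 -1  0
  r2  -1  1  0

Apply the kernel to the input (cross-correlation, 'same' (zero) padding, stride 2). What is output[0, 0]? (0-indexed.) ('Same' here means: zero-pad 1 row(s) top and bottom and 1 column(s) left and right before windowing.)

The receptive field on the zero-padded input at this output position is [0 0 0 / 0 3 18 / 0 10 3]. Elementwise product with the kernel and sum: 0·3 + 0·2 + 0·-1 + 3·-1 + 0·-1 + 10·1.

7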